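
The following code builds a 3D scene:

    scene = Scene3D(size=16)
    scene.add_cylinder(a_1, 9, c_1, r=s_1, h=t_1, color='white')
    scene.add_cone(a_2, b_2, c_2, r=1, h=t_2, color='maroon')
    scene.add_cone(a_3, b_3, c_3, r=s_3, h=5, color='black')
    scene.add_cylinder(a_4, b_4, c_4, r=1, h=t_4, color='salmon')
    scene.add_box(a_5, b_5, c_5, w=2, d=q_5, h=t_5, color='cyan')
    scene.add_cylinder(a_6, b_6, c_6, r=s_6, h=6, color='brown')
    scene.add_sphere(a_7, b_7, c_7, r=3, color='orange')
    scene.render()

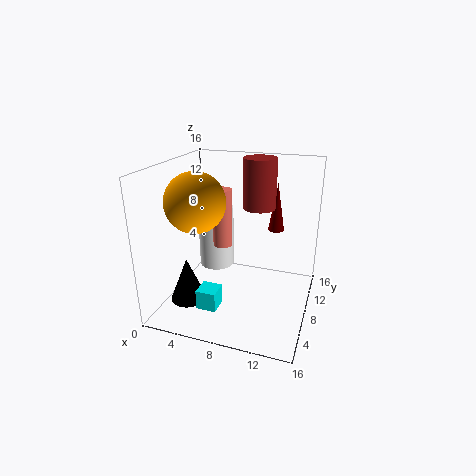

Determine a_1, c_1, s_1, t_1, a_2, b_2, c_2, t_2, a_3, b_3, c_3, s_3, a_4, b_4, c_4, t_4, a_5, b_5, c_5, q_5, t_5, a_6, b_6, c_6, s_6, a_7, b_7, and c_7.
a_1 = 5; c_1 = 4; s_1 = 2; t_1 = 7; a_2 = 11; b_2 = 14; c_2 = 7; t_2 = 6; a_3 = 3; b_3 = 5; c_3 = 1; s_3 = 2; a_4 = 7; b_4 = 6; c_4 = 8; t_4 = 6; a_5 = 6; b_5 = 1; c_5 = 3; q_5 = 2; t_5 = 2; a_6 = 9; b_6 = 13; c_6 = 10; s_6 = 2; a_7 = 5; b_7 = 4; c_7 = 13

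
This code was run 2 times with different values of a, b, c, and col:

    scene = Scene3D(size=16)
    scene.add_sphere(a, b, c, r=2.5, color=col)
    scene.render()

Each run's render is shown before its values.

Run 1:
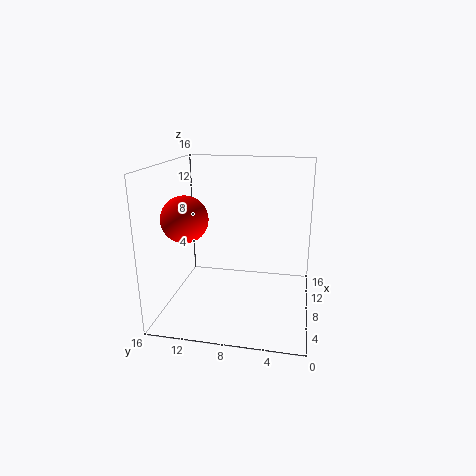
a = 5.75
b = 13.25
c = 10.5
col = 'red'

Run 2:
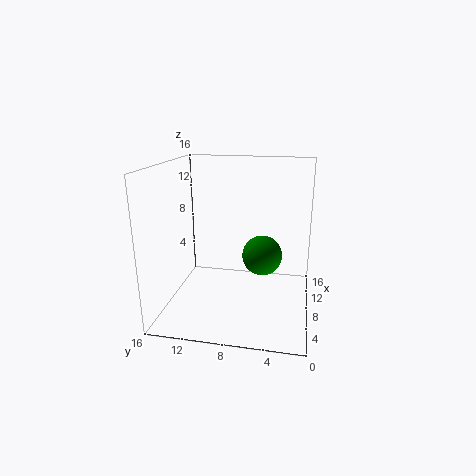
a = 12.25
b = 5.75
c = 4.25
col = 'green'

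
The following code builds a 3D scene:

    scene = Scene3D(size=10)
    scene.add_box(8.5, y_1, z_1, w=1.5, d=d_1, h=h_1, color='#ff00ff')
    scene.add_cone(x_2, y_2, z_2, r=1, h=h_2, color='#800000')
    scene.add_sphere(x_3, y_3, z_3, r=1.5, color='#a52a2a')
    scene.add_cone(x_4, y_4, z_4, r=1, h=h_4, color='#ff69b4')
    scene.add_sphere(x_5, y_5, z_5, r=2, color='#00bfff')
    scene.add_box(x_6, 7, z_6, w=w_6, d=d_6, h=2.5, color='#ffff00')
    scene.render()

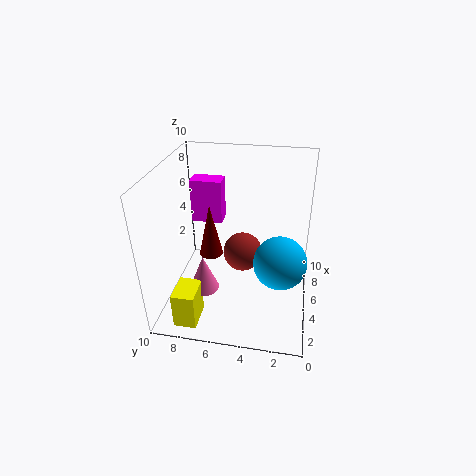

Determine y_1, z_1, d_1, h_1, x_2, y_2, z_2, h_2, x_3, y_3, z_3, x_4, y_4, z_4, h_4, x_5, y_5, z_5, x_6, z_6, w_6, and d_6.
y_1 = 7; z_1 = 4; d_1 = 2.5; h_1 = 3.5; x_2 = 8.5; y_2 = 8; z_2 = 1; h_2 = 4.5; x_3 = 7; y_3 = 5; z_3 = 2.5; x_4 = 3; y_4 = 7; z_4 = 2; h_4 = 2.5; x_5 = 6; y_5 = 2; z_5 = 2.5; x_6 = 0.5; z_6 = 0.5; w_6 = 2; d_6 = 1.5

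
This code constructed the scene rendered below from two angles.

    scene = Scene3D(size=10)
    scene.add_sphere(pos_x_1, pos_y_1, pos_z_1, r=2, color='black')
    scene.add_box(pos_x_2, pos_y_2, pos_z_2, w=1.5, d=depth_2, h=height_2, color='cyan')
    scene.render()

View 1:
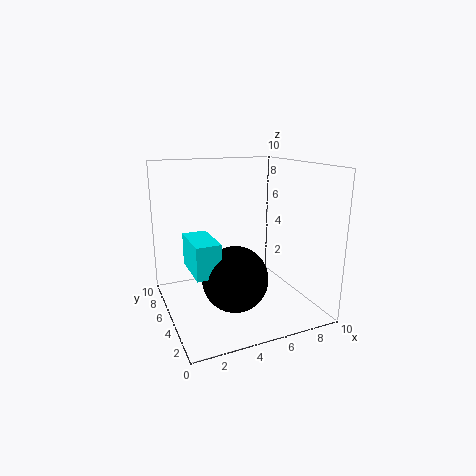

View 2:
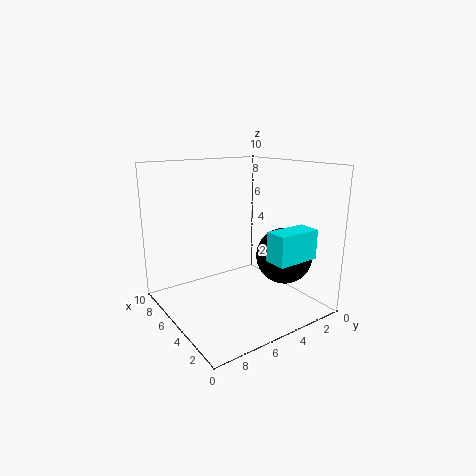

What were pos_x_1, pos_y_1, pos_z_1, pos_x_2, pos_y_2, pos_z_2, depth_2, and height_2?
pos_x_1 = 3.5
pos_y_1 = 2
pos_z_1 = 3.5
pos_x_2 = 1
pos_y_2 = 1.5
pos_z_2 = 4
depth_2 = 3
height_2 = 2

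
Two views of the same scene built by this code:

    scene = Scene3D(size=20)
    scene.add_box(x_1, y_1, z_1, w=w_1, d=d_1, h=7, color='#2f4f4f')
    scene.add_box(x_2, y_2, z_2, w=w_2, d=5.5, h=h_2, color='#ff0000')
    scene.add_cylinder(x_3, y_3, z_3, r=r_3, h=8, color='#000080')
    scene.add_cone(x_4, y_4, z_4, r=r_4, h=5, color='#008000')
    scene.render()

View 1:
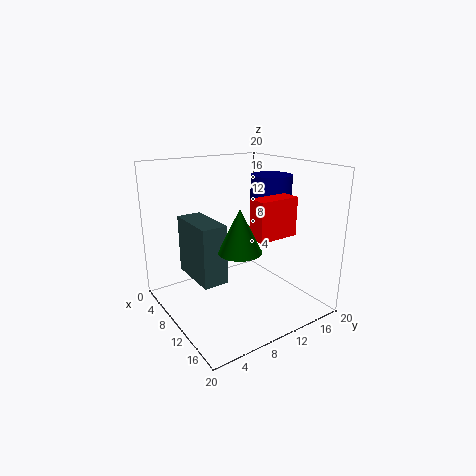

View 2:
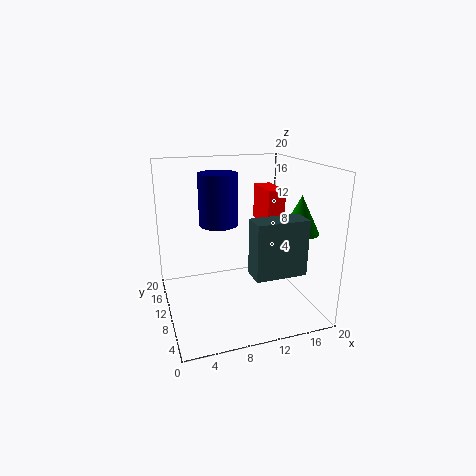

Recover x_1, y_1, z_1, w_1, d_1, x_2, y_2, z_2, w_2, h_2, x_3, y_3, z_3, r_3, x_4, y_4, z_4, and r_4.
x_1 = 9.5; y_1 = 1.5; z_1 = 7.5; w_1 = 6.5; d_1 = 3; x_2 = 14; y_2 = 9; z_2 = 11.5; w_2 = 2.5; h_2 = 5; x_3 = 9; y_3 = 16.5; z_3 = 10; r_3 = 3; x_4 = 17; y_4 = 5.5; z_4 = 11.5; r_4 = 2.5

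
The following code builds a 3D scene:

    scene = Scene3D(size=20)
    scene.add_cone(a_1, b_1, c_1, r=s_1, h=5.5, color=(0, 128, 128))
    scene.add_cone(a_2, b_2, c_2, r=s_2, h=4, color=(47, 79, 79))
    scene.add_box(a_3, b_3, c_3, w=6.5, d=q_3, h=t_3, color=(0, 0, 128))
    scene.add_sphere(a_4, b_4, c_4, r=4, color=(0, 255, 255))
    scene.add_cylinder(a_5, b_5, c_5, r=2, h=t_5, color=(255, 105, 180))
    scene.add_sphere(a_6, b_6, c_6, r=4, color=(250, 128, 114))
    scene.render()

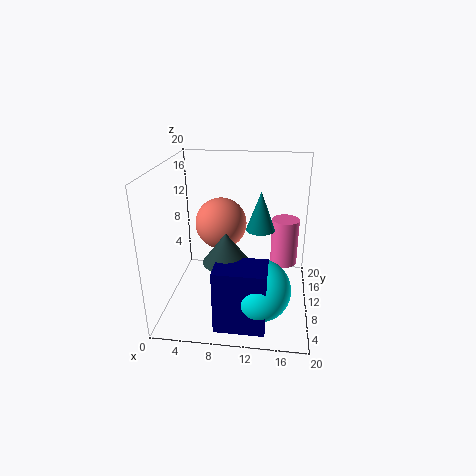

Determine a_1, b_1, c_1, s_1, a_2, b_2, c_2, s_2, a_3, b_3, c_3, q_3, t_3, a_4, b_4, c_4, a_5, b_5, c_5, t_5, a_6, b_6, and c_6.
a_1 = 13; b_1 = 11; c_1 = 11; s_1 = 2; a_2 = 9; b_2 = 6; c_2 = 8.5; s_2 = 3; a_3 = 8; b_3 = 1; c_3 = 1; q_3 = 4.5; t_3 = 8.5; a_4 = 13.5; b_4 = 4.5; c_4 = 5.5; a_5 = 16.5; b_5 = 14; c_5 = 4.5; t_5 = 7; a_6 = 6.5; b_6 = 16; c_6 = 9.5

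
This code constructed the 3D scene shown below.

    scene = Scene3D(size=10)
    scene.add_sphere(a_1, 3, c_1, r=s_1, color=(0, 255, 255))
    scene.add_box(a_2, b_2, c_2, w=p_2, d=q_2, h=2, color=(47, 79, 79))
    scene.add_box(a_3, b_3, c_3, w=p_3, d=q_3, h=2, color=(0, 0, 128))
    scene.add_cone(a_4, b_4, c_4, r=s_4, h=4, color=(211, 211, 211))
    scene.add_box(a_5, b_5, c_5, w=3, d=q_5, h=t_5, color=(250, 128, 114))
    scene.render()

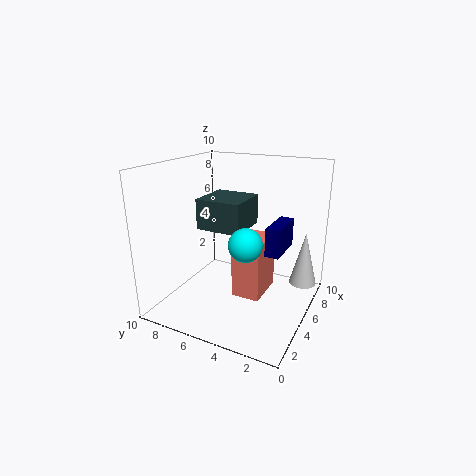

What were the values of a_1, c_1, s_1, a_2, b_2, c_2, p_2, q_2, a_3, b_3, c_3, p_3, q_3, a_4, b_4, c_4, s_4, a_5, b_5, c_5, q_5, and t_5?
a_1 = 2; c_1 = 6; s_1 = 1; a_2 = 3; b_2 = 4; c_2 = 6; p_2 = 3; q_2 = 3; a_3 = 5; b_3 = 2; c_3 = 4; p_3 = 3; q_3 = 1; a_4 = 8; b_4 = 1; c_4 = 1; s_4 = 1; a_5 = 4; b_5 = 3; c_5 = 1; q_5 = 2; t_5 = 4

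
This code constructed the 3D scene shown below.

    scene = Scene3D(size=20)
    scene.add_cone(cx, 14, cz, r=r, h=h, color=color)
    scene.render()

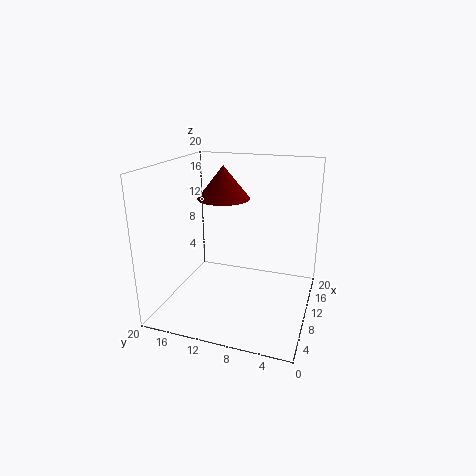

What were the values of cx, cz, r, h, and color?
cx = 15; cz = 14; r = 4; h = 5; color = 'maroon'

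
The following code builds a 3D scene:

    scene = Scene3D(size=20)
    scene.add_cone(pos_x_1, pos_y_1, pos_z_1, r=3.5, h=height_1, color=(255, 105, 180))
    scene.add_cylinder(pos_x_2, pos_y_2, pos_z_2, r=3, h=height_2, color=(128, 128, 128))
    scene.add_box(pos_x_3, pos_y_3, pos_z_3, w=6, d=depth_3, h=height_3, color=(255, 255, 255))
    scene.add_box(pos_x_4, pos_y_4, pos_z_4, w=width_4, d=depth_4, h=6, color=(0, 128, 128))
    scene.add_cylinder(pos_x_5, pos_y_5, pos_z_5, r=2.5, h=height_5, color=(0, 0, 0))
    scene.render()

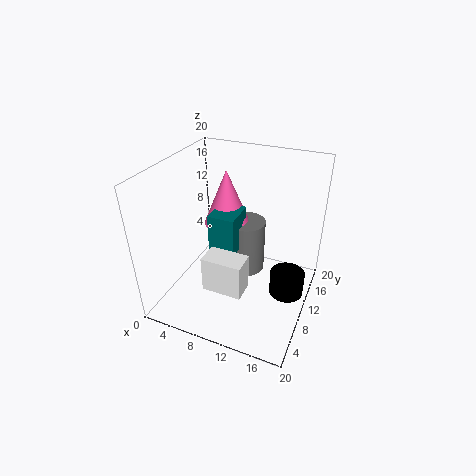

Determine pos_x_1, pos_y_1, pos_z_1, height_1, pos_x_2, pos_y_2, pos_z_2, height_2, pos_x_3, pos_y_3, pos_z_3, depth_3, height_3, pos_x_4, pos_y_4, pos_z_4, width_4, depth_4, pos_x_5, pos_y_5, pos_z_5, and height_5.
pos_x_1 = 6; pos_y_1 = 15; pos_z_1 = 9; height_1 = 8.5; pos_x_2 = 9; pos_y_2 = 15.5; pos_z_2 = 1; height_2 = 8.5; pos_x_3 = 5.5; pos_y_3 = 7; pos_z_3 = 1.5; depth_3 = 3.5; height_3 = 5.5; pos_x_4 = 5; pos_y_4 = 10.5; pos_z_4 = 6; width_4 = 4; depth_4 = 5; pos_x_5 = 17; pos_y_5 = 12; pos_z_5 = 1; height_5 = 3.5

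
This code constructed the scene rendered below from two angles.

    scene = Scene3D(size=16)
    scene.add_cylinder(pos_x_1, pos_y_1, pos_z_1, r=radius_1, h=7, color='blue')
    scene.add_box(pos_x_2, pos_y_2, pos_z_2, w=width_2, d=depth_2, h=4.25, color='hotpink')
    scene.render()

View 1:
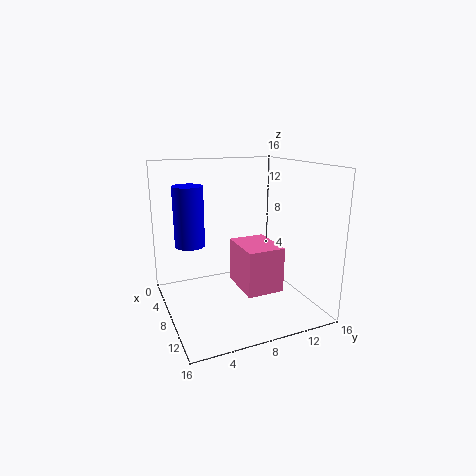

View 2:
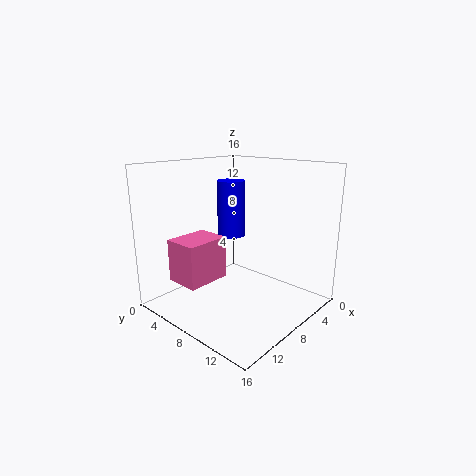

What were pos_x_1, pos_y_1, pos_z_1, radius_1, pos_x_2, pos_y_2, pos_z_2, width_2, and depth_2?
pos_x_1 = 4.25, pos_y_1 = 3.5, pos_z_1 = 6.5, radius_1 = 1.75, pos_x_2 = 11.25, pos_y_2 = 5.75, pos_z_2 = 5, width_2 = 4.5, depth_2 = 3.5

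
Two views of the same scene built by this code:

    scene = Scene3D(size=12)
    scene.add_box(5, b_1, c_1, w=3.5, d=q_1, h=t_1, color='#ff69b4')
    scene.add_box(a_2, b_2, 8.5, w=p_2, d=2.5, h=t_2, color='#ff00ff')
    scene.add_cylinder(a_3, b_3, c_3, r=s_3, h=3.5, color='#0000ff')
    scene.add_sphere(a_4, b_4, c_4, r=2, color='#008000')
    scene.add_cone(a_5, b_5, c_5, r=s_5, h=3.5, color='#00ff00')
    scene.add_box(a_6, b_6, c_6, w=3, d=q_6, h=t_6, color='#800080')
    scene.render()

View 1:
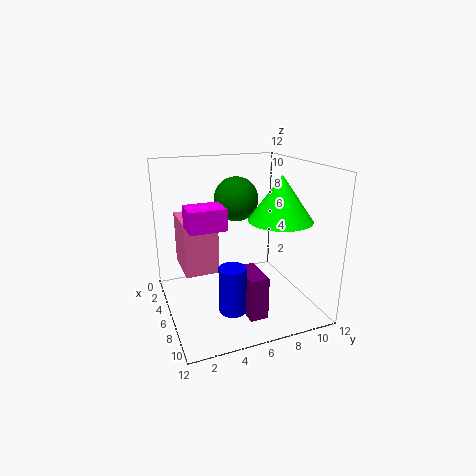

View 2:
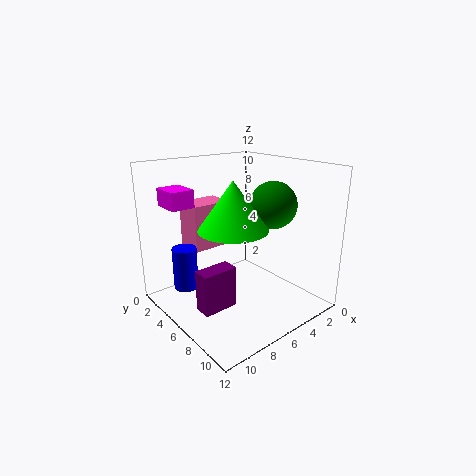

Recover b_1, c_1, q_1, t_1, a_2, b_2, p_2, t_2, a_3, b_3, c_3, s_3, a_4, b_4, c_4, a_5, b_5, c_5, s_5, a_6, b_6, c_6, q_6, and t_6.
b_1 = 1, c_1 = 4.5, q_1 = 2.5, t_1 = 4, a_2 = 8.5, b_2 = 1, p_2 = 2, t_2 = 1.5, a_3 = 10, b_3 = 4, c_3 = 2, s_3 = 1, a_4 = 3, b_4 = 7, c_4 = 8.5, a_5 = 8.5, b_5 = 8.5, c_5 = 8, s_5 = 2.5, a_6 = 7, b_6 = 5.5, c_6 = 0.5, q_6 = 1.5, t_6 = 3.5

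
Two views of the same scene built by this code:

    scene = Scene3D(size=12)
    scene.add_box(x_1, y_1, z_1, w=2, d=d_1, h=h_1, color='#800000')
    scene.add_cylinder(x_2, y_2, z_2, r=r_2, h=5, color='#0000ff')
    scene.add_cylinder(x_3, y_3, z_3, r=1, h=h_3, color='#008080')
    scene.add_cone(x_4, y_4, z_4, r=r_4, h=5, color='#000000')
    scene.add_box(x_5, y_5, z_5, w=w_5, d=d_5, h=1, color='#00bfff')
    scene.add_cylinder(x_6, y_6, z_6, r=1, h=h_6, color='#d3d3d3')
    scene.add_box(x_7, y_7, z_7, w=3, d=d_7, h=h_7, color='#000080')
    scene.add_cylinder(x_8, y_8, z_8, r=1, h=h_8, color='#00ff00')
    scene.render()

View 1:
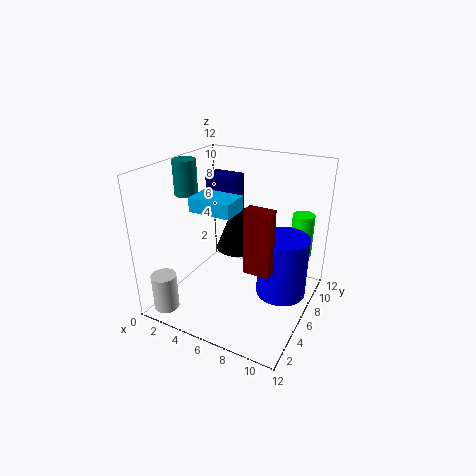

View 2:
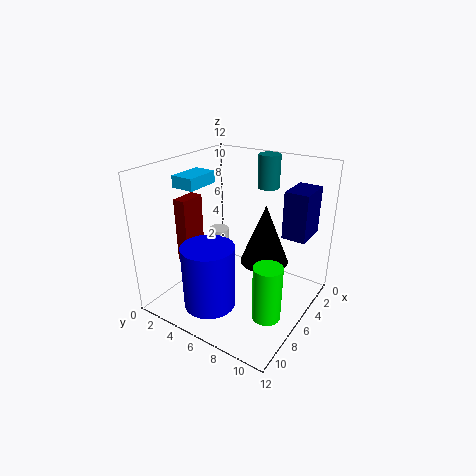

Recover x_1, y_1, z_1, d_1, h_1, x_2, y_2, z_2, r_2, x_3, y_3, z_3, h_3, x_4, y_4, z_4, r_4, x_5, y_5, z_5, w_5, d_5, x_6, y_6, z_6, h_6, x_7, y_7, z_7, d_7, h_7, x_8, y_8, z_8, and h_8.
x_1 = 8; y_1 = 3; z_1 = 5; d_1 = 1; h_1 = 5; x_2 = 10; y_2 = 6; z_2 = 2; r_2 = 2; x_3 = 1; y_3 = 6; z_3 = 9; h_3 = 3; x_4 = 5; y_4 = 8; z_4 = 4; r_4 = 2; x_5 = 5; y_5 = 1; z_5 = 10; w_5 = 3; d_5 = 2; x_6 = 2; y_6 = 1; z_6 = 1; h_6 = 3; x_7 = 1; y_7 = 9; z_7 = 6; d_7 = 2; h_7 = 4; x_8 = 10; y_8 = 11; z_8 = 3; h_8 = 4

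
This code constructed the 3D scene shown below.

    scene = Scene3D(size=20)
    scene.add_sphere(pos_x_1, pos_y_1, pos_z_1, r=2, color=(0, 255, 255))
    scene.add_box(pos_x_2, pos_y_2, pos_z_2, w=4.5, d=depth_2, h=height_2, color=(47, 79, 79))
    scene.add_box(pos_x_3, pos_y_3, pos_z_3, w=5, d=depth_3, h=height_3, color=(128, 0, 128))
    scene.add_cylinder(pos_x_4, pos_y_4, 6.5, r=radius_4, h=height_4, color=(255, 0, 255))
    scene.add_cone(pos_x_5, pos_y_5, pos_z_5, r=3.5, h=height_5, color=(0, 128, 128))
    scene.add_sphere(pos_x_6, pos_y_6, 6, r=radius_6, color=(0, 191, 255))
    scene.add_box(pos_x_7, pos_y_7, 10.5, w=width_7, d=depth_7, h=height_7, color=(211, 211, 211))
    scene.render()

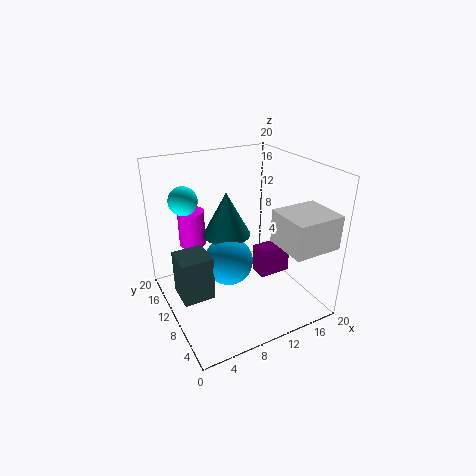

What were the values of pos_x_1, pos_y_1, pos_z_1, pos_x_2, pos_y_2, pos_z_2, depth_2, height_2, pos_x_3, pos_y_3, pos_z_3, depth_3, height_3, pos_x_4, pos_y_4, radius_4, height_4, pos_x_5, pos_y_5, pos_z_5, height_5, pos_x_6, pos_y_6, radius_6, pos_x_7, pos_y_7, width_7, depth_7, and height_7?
pos_x_1 = 4; pos_y_1 = 14.5; pos_z_1 = 15; pos_x_2 = 1.5; pos_y_2 = 9.5; pos_z_2 = 1.5; depth_2 = 4.5; height_2 = 6.5; pos_x_3 = 15; pos_y_3 = 11; pos_z_3 = 1; depth_3 = 3; height_3 = 4.5; pos_x_4 = 6; pos_y_4 = 17.5; radius_4 = 2; height_4 = 5.5; pos_x_5 = 10; pos_y_5 = 13.5; pos_z_5 = 9; height_5 = 6.5; pos_x_6 = 9; pos_y_6 = 11; radius_6 = 3.5; pos_x_7 = 13; pos_y_7 = 0.5; width_7 = 6.5; depth_7 = 6; height_7 = 4.5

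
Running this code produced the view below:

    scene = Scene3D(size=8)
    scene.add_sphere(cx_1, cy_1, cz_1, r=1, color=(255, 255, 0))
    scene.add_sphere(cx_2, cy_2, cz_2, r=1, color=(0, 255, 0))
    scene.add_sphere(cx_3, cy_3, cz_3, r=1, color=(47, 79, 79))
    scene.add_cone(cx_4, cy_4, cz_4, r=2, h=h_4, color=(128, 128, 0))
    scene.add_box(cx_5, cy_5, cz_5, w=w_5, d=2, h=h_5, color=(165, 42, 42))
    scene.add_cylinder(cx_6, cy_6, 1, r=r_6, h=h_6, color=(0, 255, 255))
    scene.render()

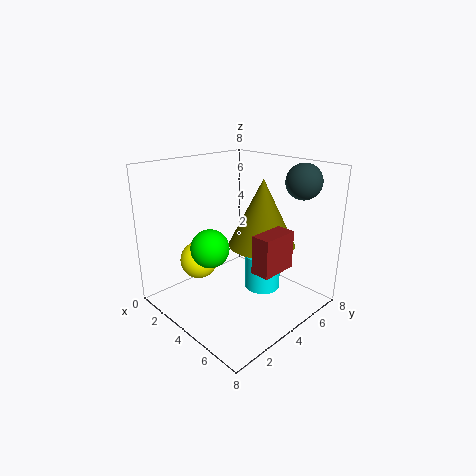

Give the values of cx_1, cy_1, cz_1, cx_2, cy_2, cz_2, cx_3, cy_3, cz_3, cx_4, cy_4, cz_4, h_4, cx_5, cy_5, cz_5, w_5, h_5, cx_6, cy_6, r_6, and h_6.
cx_1 = 3; cy_1 = 2; cz_1 = 3; cx_2 = 4; cy_2 = 2; cz_2 = 4; cx_3 = 6; cy_3 = 7; cz_3 = 7; cx_4 = 4; cy_4 = 6; cz_4 = 3; h_4 = 4; cx_5 = 6; cy_5 = 3; cz_5 = 3; w_5 = 1; h_5 = 2; cx_6 = 5; cy_6 = 5; r_6 = 1; h_6 = 2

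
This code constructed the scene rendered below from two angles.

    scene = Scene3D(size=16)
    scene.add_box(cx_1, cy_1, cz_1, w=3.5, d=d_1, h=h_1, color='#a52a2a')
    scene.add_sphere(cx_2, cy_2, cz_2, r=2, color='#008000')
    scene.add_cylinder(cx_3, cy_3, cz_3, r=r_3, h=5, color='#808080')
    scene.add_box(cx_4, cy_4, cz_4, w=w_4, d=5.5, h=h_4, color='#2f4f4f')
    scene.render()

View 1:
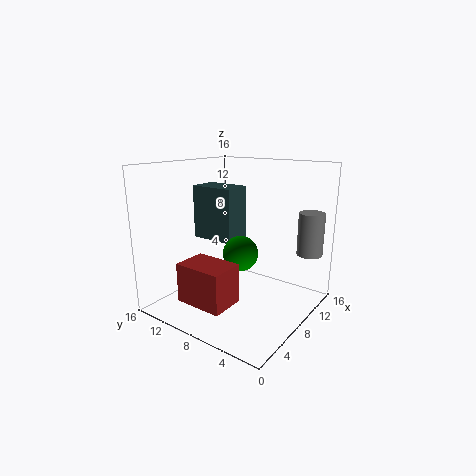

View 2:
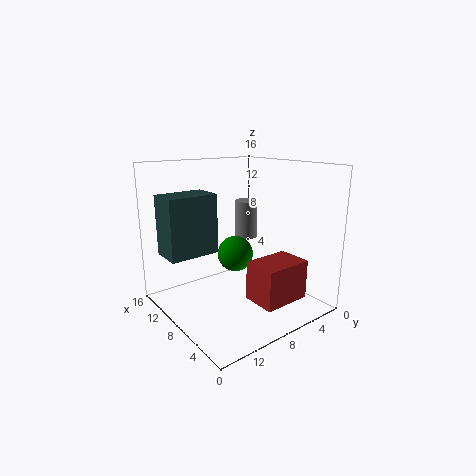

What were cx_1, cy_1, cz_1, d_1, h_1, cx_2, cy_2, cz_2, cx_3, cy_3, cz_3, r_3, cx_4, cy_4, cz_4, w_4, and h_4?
cx_1 = 0.5, cy_1 = 5, cz_1 = 3, d_1 = 5, h_1 = 4, cx_2 = 8.5, cy_2 = 8, cz_2 = 6, cx_3 = 14, cy_3 = 2, cz_3 = 5.5, r_3 = 1.5, cx_4 = 9, cy_4 = 10, cz_4 = 6.5, w_4 = 3.5, h_4 = 6.5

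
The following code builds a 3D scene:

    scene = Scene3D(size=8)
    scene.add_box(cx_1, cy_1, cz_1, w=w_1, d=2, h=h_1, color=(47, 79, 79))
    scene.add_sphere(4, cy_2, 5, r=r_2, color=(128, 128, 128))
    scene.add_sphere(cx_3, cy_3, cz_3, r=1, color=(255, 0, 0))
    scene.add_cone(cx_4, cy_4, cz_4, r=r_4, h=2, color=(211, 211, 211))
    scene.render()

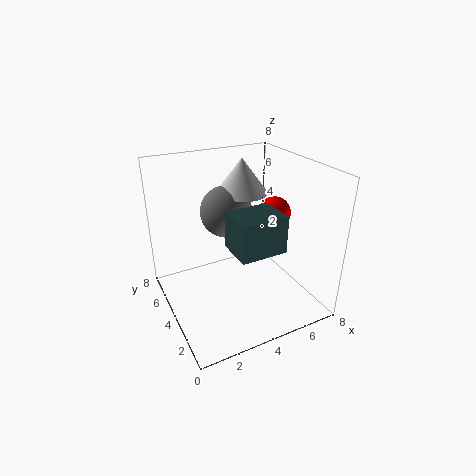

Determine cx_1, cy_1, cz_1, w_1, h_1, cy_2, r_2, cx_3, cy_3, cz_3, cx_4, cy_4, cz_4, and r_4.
cx_1 = 3, cy_1 = 1.5, cz_1 = 4, w_1 = 2.5, h_1 = 2, cy_2 = 5.5, r_2 = 1.5, cx_3 = 7, cy_3 = 5, cz_3 = 4.5, cx_4 = 5, cy_4 = 5.5, cz_4 = 6, r_4 = 1.5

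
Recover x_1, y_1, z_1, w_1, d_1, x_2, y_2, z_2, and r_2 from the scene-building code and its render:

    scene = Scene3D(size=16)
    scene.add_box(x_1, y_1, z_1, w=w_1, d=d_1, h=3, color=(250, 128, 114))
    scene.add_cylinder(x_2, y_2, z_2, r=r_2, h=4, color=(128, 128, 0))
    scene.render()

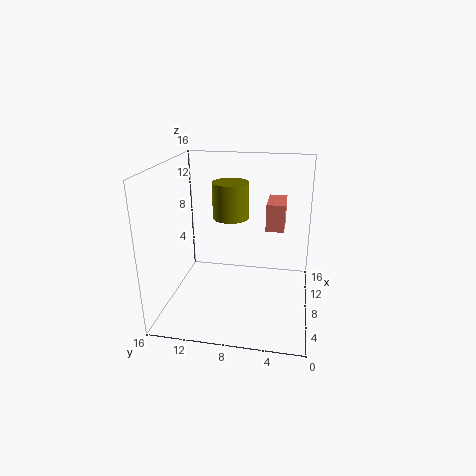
x_1 = 8
y_1 = 3
z_1 = 9
w_1 = 4
d_1 = 2
x_2 = 9
y_2 = 9
z_2 = 10
r_2 = 2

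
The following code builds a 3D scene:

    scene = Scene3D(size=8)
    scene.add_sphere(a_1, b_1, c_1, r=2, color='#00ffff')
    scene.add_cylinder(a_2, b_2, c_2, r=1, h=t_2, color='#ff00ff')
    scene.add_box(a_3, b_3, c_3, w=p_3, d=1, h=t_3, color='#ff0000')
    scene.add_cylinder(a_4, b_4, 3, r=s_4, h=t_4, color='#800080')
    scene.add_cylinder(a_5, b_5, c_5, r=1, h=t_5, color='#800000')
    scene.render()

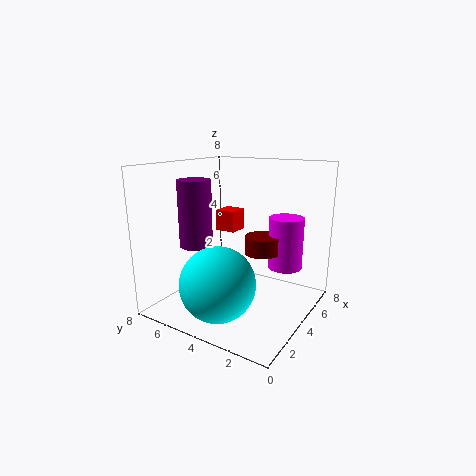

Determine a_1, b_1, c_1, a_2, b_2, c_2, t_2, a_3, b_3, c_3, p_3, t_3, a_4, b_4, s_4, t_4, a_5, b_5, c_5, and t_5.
a_1 = 2, b_1 = 4, c_1 = 2, a_2 = 6, b_2 = 2, c_2 = 2, t_2 = 3, a_3 = 2, b_3 = 3, c_3 = 5, p_3 = 1, t_3 = 1, a_4 = 4, b_4 = 7, s_4 = 1, t_4 = 4, a_5 = 5, b_5 = 3, c_5 = 3, t_5 = 1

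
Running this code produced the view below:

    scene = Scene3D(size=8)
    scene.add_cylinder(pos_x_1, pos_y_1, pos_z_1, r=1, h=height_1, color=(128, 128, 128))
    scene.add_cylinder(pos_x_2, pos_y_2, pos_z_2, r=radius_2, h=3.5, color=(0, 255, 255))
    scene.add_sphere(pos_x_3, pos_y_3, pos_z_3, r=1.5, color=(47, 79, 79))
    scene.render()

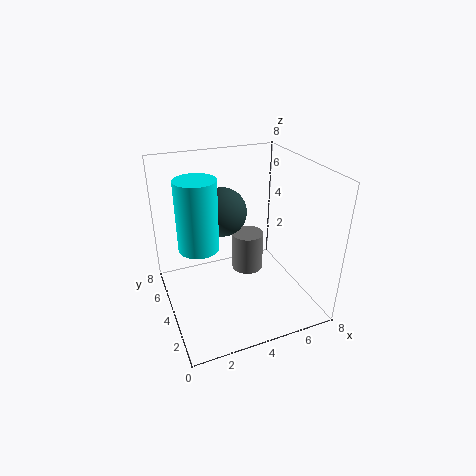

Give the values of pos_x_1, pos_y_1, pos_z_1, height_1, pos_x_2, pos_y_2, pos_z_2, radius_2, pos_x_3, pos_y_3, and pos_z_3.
pos_x_1 = 5.5, pos_y_1 = 6, pos_z_1 = 0.5, height_1 = 2.5, pos_x_2 = 1.5, pos_y_2 = 3, pos_z_2 = 4.5, radius_2 = 1, pos_x_3 = 4, pos_y_3 = 6.5, pos_z_3 = 4.5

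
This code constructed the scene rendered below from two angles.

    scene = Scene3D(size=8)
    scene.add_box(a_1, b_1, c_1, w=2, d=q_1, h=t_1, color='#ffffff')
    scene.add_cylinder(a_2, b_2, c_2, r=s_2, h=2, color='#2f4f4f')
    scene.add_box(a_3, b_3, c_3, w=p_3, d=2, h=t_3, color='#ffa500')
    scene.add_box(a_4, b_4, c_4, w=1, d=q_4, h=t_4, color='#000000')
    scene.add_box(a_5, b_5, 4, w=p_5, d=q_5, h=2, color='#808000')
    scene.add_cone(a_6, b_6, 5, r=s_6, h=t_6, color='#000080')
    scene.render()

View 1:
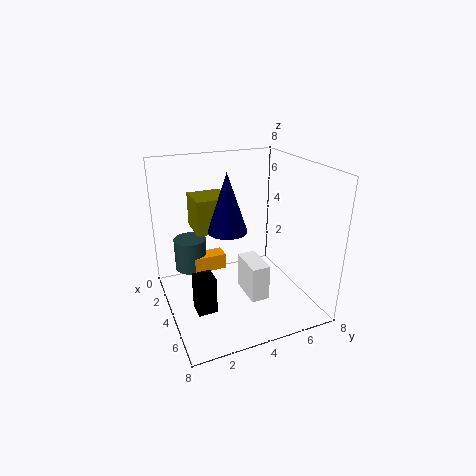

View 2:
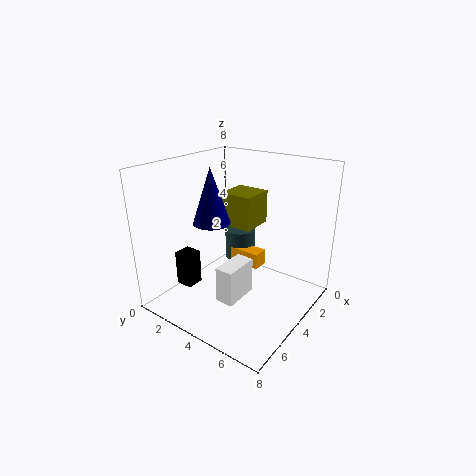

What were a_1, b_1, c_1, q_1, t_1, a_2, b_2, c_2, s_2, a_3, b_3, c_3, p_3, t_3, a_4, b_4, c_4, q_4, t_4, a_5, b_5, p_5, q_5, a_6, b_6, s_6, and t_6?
a_1 = 4; b_1 = 4; c_1 = 1; q_1 = 1; t_1 = 2; a_2 = 1; b_2 = 2; c_2 = 1; s_2 = 1; a_3 = 1; b_3 = 2; c_3 = 1; p_3 = 1; t_3 = 1; a_4 = 5; b_4 = 1; c_4 = 1; q_4 = 1; t_4 = 2; a_5 = 1; b_5 = 2; p_5 = 2; q_5 = 2; a_6 = 5; b_6 = 3; s_6 = 1; t_6 = 3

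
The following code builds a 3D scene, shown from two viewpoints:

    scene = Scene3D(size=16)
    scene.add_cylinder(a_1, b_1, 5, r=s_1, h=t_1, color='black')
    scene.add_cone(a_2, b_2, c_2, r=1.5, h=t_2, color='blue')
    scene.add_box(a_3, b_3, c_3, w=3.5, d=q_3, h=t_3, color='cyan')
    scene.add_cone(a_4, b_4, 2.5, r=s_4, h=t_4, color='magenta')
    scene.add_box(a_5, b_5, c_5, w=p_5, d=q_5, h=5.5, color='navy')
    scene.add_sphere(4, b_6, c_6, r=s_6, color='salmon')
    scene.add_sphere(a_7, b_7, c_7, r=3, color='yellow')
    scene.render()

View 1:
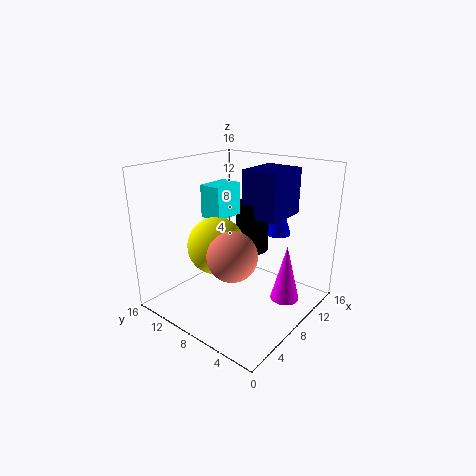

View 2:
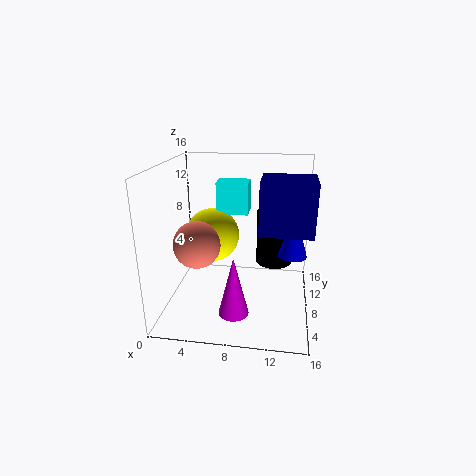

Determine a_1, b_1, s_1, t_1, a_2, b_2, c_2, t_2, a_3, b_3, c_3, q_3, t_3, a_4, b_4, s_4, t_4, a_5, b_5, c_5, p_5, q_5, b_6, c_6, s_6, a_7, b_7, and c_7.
a_1 = 12
b_1 = 9
s_1 = 2
t_1 = 6
a_2 = 14
b_2 = 6.5
c_2 = 7
t_2 = 5
a_3 = 5.5
b_3 = 8.5
c_3 = 10.5
q_3 = 2.5
t_3 = 3.5
a_4 = 8.5
b_4 = 2
s_4 = 1.5
t_4 = 6
a_5 = 10.5
b_5 = 5
c_5 = 9.5
p_5 = 5.5
q_5 = 4.5
b_6 = 5.5
c_6 = 8
s_6 = 2.5
a_7 = 5
b_7 = 8.5
c_7 = 8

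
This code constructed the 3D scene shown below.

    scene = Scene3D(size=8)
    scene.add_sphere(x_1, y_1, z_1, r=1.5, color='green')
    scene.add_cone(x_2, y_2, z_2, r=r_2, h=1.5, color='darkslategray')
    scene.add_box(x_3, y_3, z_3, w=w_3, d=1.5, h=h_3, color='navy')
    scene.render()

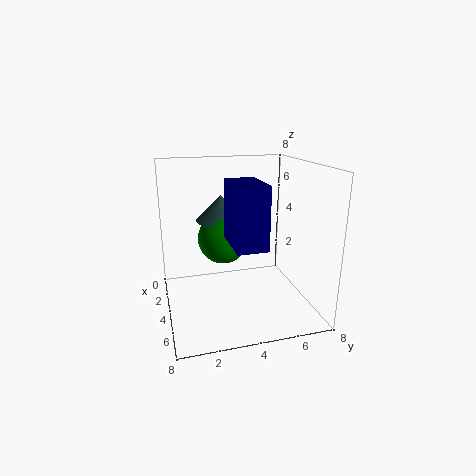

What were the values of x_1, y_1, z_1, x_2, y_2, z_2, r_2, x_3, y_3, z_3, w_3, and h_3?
x_1 = 2.5; y_1 = 3.5; z_1 = 3.5; x_2 = 2; y_2 = 3.5; z_2 = 4.5; r_2 = 1.5; x_3 = 5; y_3 = 3; z_3 = 4.5; w_3 = 2.5; h_3 = 3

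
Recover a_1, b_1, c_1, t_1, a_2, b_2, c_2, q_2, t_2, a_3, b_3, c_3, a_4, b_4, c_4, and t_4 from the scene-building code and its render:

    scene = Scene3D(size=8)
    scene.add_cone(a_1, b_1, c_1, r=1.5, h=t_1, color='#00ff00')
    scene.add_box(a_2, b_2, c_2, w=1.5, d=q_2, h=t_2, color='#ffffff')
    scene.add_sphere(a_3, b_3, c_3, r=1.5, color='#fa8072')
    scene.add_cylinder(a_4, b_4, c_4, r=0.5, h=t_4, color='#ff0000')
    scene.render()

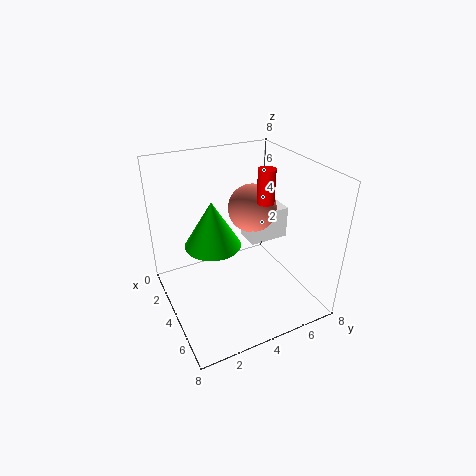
a_1 = 4
b_1 = 2.5
c_1 = 4
t_1 = 2.5
a_2 = 1.5
b_2 = 5.5
c_2 = 2.5
q_2 = 2.5
t_2 = 2
a_3 = 2
b_3 = 6
c_3 = 4.5
a_4 = 3.5
b_4 = 6
c_4 = 5.5
t_4 = 2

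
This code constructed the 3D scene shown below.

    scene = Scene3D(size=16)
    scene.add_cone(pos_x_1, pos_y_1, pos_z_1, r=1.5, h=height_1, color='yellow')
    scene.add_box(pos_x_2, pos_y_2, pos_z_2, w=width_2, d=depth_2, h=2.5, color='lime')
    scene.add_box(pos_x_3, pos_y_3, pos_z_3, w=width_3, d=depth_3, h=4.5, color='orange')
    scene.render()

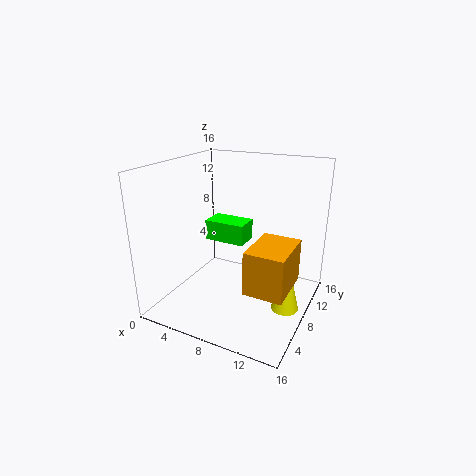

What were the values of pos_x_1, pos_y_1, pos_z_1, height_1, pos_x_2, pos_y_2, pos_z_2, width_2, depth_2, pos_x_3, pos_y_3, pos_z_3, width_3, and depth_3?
pos_x_1 = 14, pos_y_1 = 7.5, pos_z_1 = 1, height_1 = 6, pos_x_2 = 2.5, pos_y_2 = 10, pos_z_2 = 6, width_2 = 5, depth_2 = 3, pos_x_3 = 11, pos_y_3 = 3, pos_z_3 = 4.5, width_3 = 4, depth_3 = 5.5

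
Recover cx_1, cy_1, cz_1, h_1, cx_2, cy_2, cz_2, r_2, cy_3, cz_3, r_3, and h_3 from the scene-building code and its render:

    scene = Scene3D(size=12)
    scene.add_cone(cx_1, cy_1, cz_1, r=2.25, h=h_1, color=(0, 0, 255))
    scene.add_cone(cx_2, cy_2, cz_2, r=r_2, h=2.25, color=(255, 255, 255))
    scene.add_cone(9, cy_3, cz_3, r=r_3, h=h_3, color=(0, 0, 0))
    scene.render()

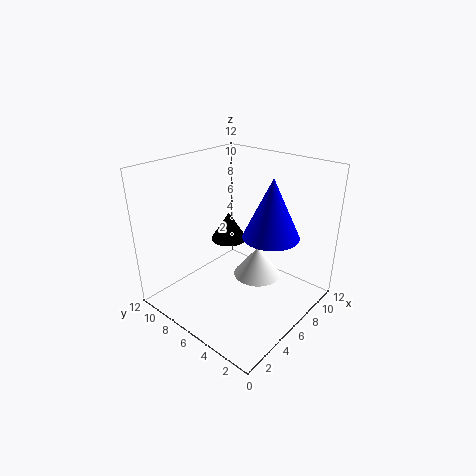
cx_1 = 6.75; cy_1 = 3.25; cz_1 = 6.75; h_1 = 4.75; cx_2 = 4.75; cy_2 = 3; cz_2 = 4.5; r_2 = 1.75; cy_3 = 9.75; cz_3 = 3.5; r_3 = 1.75; h_3 = 2.75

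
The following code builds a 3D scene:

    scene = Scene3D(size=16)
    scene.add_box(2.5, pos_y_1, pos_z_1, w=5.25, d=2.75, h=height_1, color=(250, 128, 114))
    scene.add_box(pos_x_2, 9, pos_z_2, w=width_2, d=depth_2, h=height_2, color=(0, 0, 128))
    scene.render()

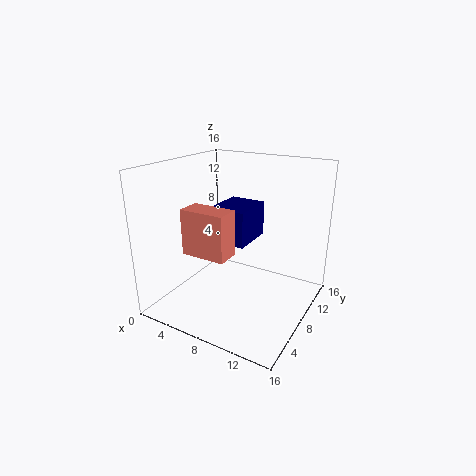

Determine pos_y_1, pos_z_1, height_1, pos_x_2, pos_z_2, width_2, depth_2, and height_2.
pos_y_1 = 5
pos_z_1 = 6
height_1 = 5.25
pos_x_2 = 3.5
pos_z_2 = 6.25
width_2 = 4.5
depth_2 = 5.5
height_2 = 4.25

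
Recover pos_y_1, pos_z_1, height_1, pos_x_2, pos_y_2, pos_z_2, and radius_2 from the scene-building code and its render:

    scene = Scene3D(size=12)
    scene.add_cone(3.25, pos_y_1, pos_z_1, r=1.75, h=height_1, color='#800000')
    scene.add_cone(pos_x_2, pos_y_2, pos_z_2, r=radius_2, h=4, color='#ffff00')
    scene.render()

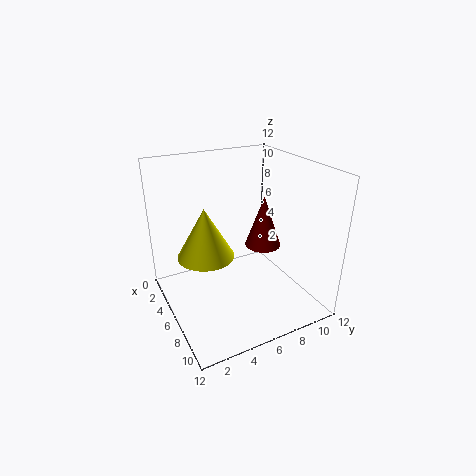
pos_y_1 = 10.25, pos_z_1 = 3, height_1 = 5, pos_x_2 = 6.25, pos_y_2 = 3, pos_z_2 = 5.25, radius_2 = 2.25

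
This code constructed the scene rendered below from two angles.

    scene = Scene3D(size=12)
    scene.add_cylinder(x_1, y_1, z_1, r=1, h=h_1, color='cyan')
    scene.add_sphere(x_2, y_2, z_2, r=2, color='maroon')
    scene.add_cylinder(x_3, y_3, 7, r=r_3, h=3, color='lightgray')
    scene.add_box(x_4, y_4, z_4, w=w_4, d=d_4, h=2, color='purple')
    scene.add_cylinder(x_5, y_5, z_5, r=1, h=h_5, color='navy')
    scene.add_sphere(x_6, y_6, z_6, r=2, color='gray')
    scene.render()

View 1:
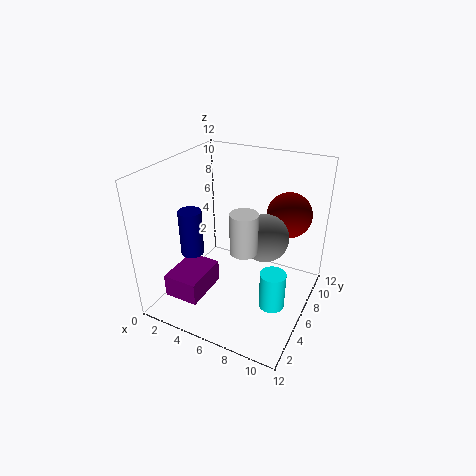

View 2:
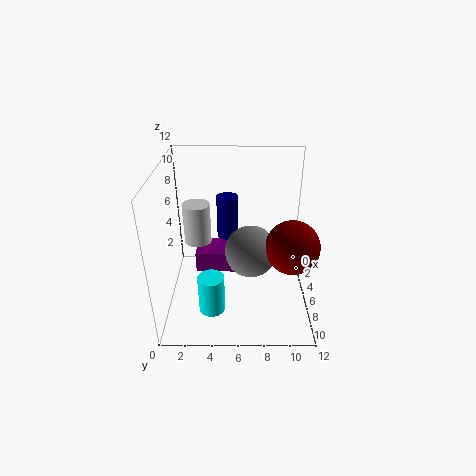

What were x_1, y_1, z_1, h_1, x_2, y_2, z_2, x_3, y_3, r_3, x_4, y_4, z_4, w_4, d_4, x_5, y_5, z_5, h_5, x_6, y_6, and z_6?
x_1 = 10, y_1 = 4, z_1 = 2, h_1 = 3, x_2 = 9, y_2 = 10, z_2 = 7, x_3 = 8, y_3 = 3, r_3 = 1, x_4 = 1, y_4 = 2, z_4 = 1, w_4 = 3, d_4 = 4, x_5 = 2, y_5 = 5, z_5 = 4, h_5 = 4, x_6 = 8, y_6 = 7, z_6 = 6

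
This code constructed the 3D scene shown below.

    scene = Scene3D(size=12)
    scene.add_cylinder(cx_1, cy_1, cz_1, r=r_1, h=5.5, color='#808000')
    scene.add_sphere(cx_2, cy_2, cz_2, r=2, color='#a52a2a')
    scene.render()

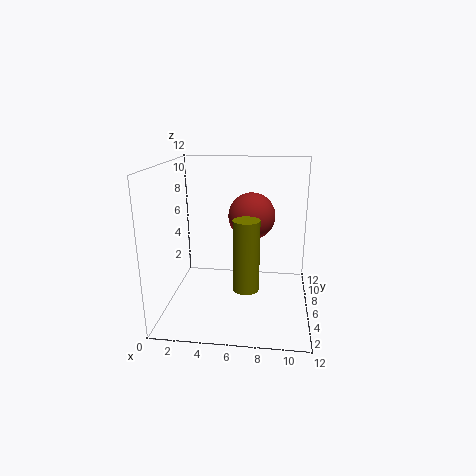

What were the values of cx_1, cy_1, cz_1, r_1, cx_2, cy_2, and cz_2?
cx_1 = 7, cy_1 = 3, cz_1 = 3, r_1 = 1, cx_2 = 7, cy_2 = 7.5, cz_2 = 7.5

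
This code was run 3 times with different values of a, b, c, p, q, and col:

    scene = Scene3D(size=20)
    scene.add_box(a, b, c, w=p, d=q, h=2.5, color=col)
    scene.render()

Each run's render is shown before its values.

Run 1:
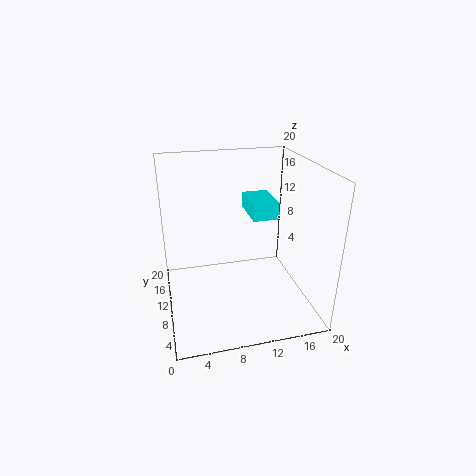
a = 13; b = 12.5; c = 11; p = 4; q = 6.5; col = 'cyan'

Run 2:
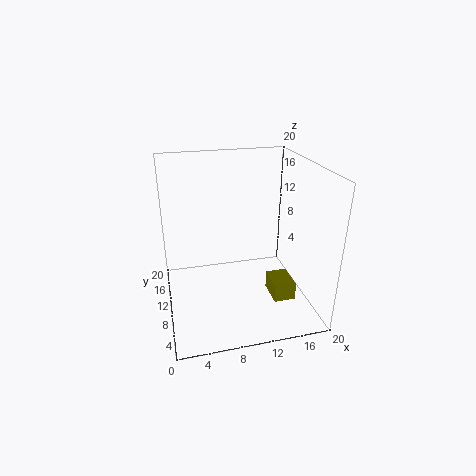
a = 14; b = 5; c = 2; p = 3; q = 4; col = 'olive'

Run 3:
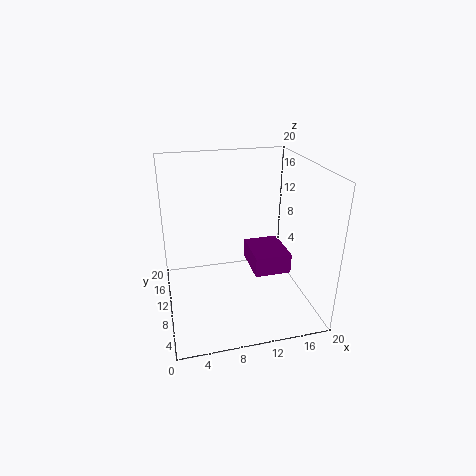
a = 10.5; b = 3; c = 8; p = 4.5; q = 5.5; col = 'purple'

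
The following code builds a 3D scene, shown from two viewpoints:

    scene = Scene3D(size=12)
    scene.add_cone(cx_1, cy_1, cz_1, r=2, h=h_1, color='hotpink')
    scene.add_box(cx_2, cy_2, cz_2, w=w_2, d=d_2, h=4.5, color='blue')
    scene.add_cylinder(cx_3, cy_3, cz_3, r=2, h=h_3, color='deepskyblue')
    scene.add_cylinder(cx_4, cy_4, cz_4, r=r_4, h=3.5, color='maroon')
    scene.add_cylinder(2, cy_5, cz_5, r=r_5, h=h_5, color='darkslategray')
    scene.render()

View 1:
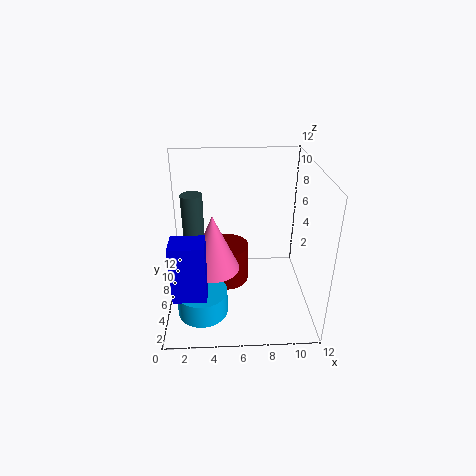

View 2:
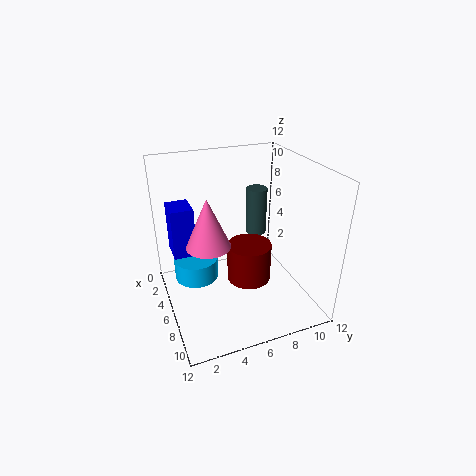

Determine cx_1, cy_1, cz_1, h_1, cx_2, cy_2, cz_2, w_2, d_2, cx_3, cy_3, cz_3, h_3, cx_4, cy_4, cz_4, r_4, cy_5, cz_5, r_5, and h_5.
cx_1 = 4
cy_1 = 4
cz_1 = 4.5
h_1 = 4.5
cx_2 = 1
cy_2 = 1
cz_2 = 3.5
w_2 = 2.5
d_2 = 2
cx_3 = 3
cy_3 = 3
cz_3 = 1
h_3 = 2
cx_4 = 5
cy_4 = 7.5
cz_4 = 1
r_4 = 2
cy_5 = 9.5
cz_5 = 4
r_5 = 1
h_5 = 4.5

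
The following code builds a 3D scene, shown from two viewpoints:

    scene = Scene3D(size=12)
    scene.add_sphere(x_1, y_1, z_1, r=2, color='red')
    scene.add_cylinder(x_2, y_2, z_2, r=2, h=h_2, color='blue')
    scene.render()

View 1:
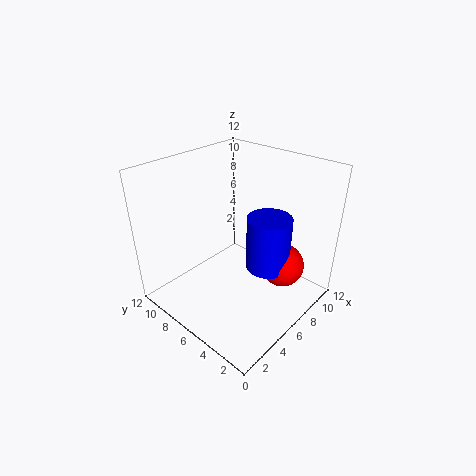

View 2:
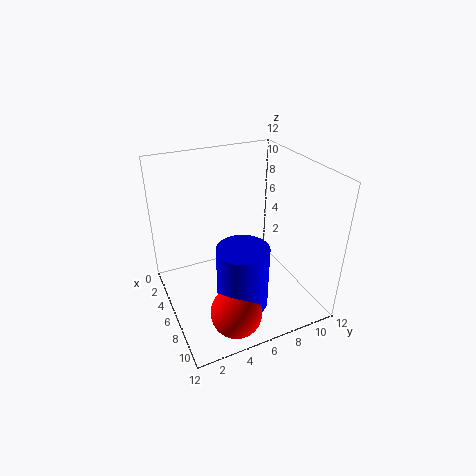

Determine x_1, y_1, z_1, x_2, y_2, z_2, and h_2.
x_1 = 10; y_1 = 4; z_1 = 2; x_2 = 9; y_2 = 5; z_2 = 2; h_2 = 5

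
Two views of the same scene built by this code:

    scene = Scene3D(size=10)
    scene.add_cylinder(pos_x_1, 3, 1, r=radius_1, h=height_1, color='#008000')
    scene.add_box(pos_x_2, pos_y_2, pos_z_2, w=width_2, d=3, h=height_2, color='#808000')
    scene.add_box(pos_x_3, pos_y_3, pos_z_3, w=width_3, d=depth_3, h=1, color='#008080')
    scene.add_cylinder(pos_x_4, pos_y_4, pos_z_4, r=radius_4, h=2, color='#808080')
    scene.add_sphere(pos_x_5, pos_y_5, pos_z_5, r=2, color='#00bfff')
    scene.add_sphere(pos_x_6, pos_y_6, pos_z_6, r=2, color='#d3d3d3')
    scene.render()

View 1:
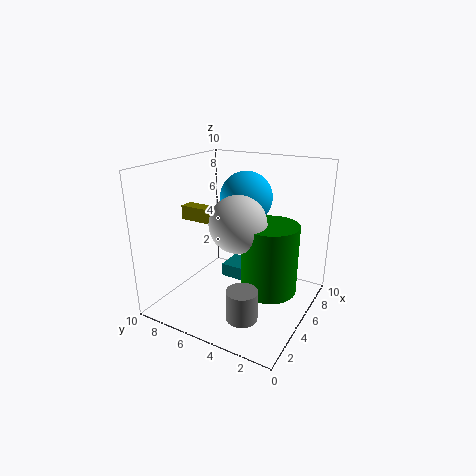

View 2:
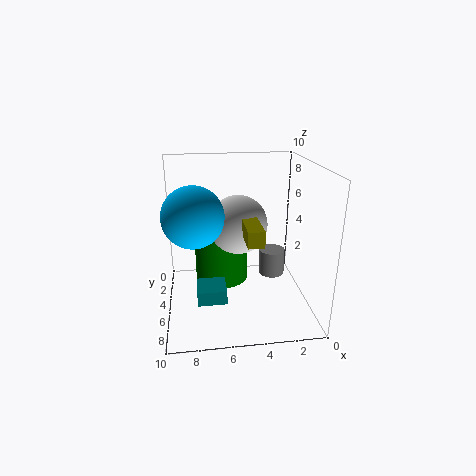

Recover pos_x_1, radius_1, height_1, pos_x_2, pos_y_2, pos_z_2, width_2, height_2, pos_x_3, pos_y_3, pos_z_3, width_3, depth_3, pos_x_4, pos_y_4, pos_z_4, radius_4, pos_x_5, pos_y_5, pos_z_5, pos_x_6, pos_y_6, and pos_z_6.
pos_x_1 = 6, radius_1 = 2, height_1 = 5, pos_x_2 = 4, pos_y_2 = 6, pos_z_2 = 6, width_2 = 1, height_2 = 1, pos_x_3 = 6, pos_y_3 = 5, pos_z_3 = 1, width_3 = 2, depth_3 = 2, pos_x_4 = 2, pos_y_4 = 3, pos_z_4 = 1, radius_4 = 1, pos_x_5 = 8, pos_y_5 = 6, pos_z_5 = 7, pos_x_6 = 5, pos_y_6 = 5, pos_z_6 = 6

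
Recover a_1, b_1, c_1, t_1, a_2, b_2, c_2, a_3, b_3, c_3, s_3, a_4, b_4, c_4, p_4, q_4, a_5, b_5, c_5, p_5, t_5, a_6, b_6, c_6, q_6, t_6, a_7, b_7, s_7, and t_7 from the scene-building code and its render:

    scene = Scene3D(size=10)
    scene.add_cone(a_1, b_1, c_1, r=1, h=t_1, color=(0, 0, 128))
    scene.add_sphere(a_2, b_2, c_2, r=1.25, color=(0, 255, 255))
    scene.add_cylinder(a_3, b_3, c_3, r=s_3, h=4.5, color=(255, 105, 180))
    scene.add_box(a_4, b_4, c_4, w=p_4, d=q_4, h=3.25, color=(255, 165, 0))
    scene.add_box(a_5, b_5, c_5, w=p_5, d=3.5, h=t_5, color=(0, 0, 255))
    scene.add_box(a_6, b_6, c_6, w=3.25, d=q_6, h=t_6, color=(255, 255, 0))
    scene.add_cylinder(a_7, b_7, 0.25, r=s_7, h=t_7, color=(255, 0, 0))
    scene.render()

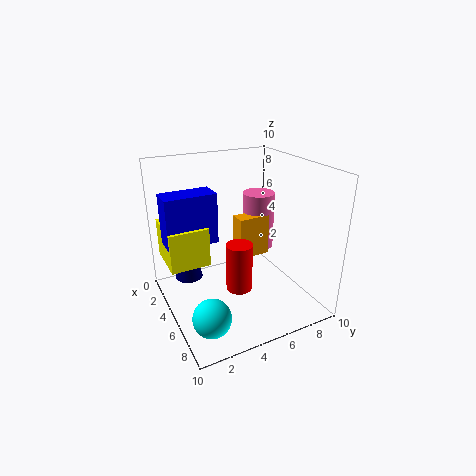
a_1 = 2.75, b_1 = 2, c_1 = 1.5, t_1 = 4, a_2 = 7.75, b_2 = 1.75, c_2 = 1.25, a_3 = 2.25, b_3 = 8.25, c_3 = 2.5, s_3 = 1.25, a_4 = 2.25, b_4 = 6, c_4 = 2.25, p_4 = 1.25, q_4 = 2.5, a_5 = 2.75, b_5 = 0.25, c_5 = 4.75, p_5 = 1.75, t_5 = 3.5, a_6 = 1.5, b_6 = 0.25, c_6 = 3.25, q_6 = 2.75, t_6 = 2.75, a_7 = 4.25, b_7 = 5.5, s_7 = 1, t_7 = 3.75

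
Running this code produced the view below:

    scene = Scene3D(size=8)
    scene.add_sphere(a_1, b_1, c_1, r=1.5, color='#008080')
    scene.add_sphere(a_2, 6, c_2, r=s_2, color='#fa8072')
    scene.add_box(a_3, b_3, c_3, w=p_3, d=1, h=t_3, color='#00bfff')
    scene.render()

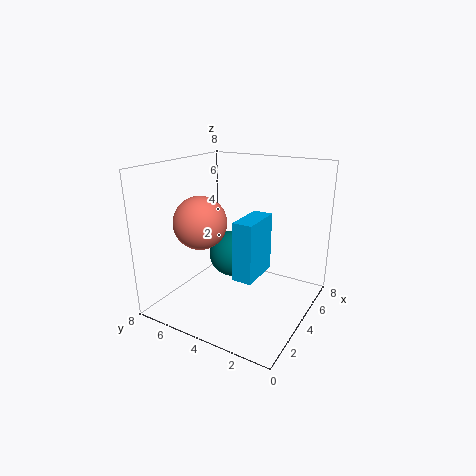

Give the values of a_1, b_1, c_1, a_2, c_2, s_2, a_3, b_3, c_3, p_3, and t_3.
a_1 = 6.25
b_1 = 5.75
c_1 = 1.75
a_2 = 3.25
c_2 = 4.75
s_2 = 1.5
a_3 = 1.75
b_3 = 2
c_3 = 2.75
p_3 = 2.25
t_3 = 3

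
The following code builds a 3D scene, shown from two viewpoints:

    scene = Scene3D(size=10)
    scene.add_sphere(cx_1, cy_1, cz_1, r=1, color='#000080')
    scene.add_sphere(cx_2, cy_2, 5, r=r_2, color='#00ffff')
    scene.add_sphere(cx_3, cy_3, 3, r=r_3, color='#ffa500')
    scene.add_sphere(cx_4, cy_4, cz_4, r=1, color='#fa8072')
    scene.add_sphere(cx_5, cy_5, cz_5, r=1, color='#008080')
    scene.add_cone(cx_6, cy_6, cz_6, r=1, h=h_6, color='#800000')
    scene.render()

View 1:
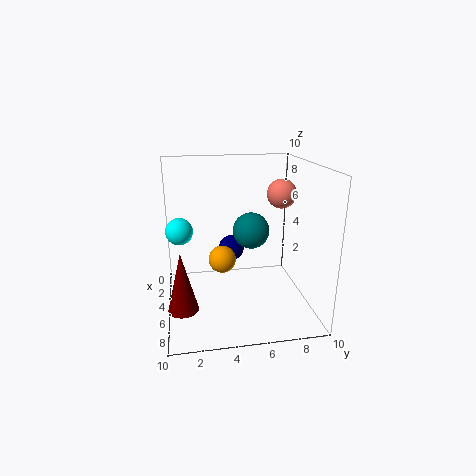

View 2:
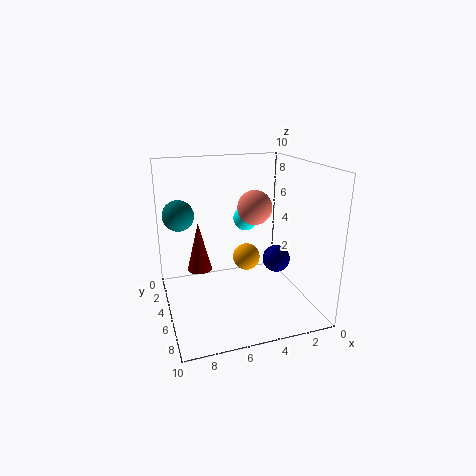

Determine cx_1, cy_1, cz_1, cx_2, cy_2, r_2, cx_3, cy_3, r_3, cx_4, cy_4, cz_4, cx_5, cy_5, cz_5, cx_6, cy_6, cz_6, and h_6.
cx_1 = 2
cy_1 = 5
cz_1 = 3
cx_2 = 3
cy_2 = 1
r_2 = 1
cx_3 = 4
cy_3 = 4
r_3 = 1
cx_4 = 5
cy_4 = 8
cz_4 = 8
cx_5 = 9
cy_5 = 5
cz_5 = 7
cx_6 = 7
cy_6 = 1
cz_6 = 1
h_6 = 4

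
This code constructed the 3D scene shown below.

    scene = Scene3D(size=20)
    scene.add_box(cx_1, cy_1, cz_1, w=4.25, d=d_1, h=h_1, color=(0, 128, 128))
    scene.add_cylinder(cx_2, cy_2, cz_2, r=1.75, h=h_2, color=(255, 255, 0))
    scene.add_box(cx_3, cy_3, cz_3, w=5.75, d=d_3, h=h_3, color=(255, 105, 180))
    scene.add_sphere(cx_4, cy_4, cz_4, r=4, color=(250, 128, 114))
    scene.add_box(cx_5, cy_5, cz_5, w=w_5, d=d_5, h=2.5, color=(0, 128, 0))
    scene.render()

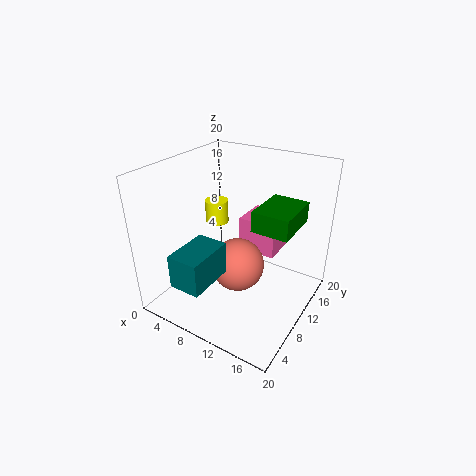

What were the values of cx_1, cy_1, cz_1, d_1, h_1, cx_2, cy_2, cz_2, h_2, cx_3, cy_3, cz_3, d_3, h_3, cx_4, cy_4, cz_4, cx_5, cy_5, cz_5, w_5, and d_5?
cx_1 = 5.75
cy_1 = 0.5
cz_1 = 6.25
d_1 = 6.5
h_1 = 4.5
cx_2 = 4
cy_2 = 13.5
cz_2 = 9.5
h_2 = 3.5
cx_3 = 7.75
cy_3 = 14
cz_3 = 5.5
d_3 = 5.5
h_3 = 5.25
cx_4 = 9
cy_4 = 11.5
cz_4 = 4.25
cx_5 = 14.5
cy_5 = 5.5
cz_5 = 14.5
w_5 = 4.5
d_5 = 6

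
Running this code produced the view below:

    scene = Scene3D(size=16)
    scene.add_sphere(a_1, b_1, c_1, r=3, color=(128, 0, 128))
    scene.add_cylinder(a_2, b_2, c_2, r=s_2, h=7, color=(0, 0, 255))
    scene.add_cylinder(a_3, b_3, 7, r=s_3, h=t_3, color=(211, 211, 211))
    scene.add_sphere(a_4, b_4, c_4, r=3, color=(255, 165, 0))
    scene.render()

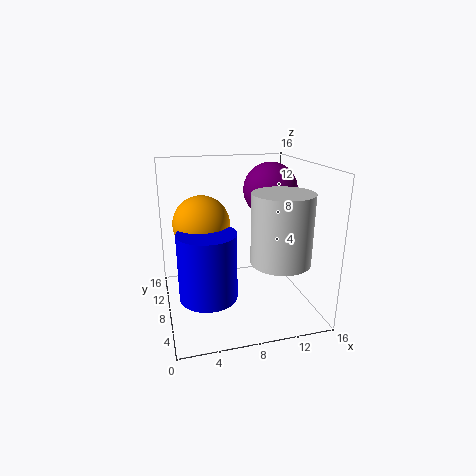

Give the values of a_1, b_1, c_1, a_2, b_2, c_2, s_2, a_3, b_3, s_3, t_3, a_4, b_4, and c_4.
a_1 = 12; b_1 = 9; c_1 = 13; a_2 = 4; b_2 = 5; c_2 = 3; s_2 = 3; a_3 = 11; b_3 = 3; s_3 = 3; t_3 = 7; a_4 = 4; b_4 = 8; c_4 = 10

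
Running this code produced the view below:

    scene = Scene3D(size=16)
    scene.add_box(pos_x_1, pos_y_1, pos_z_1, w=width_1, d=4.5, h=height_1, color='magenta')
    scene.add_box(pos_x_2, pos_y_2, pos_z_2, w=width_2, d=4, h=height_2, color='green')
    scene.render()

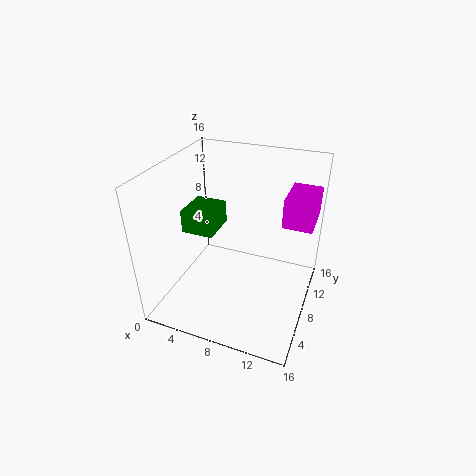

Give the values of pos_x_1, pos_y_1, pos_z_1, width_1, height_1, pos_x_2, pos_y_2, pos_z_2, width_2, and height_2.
pos_x_1 = 13
pos_y_1 = 7
pos_z_1 = 11
width_1 = 3
height_1 = 3
pos_x_2 = 2.5
pos_y_2 = 5.5
pos_z_2 = 9
width_2 = 3.5
height_2 = 2.5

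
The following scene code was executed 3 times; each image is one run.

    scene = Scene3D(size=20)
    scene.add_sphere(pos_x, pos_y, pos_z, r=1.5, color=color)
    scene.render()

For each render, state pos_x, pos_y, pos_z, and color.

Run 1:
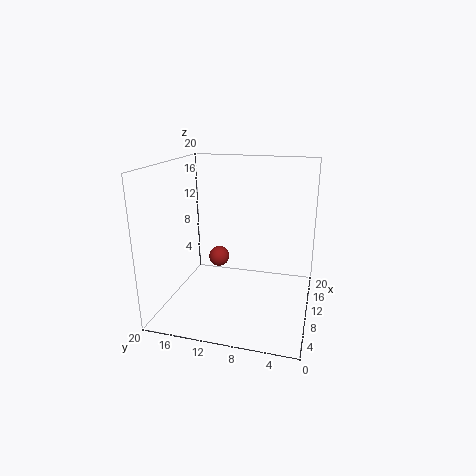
pos_x = 12; pos_y = 13.5; pos_z = 6; color = 'brown'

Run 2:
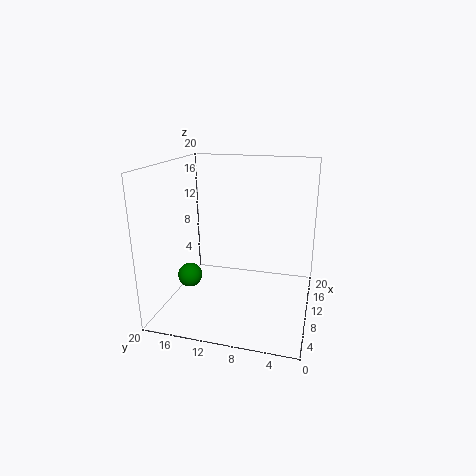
pos_x = 3.5; pos_y = 14.5; pos_z = 7; color = 'green'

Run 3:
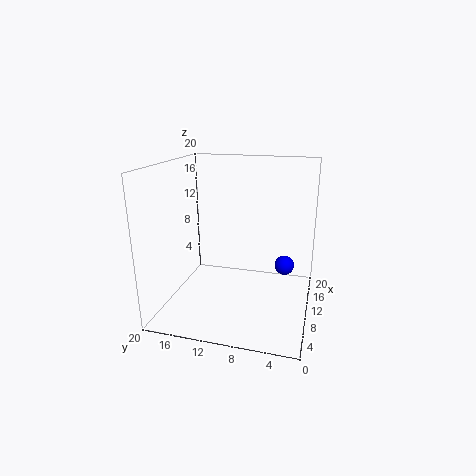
pos_x = 15.5; pos_y = 4; pos_z = 4; color = 'blue'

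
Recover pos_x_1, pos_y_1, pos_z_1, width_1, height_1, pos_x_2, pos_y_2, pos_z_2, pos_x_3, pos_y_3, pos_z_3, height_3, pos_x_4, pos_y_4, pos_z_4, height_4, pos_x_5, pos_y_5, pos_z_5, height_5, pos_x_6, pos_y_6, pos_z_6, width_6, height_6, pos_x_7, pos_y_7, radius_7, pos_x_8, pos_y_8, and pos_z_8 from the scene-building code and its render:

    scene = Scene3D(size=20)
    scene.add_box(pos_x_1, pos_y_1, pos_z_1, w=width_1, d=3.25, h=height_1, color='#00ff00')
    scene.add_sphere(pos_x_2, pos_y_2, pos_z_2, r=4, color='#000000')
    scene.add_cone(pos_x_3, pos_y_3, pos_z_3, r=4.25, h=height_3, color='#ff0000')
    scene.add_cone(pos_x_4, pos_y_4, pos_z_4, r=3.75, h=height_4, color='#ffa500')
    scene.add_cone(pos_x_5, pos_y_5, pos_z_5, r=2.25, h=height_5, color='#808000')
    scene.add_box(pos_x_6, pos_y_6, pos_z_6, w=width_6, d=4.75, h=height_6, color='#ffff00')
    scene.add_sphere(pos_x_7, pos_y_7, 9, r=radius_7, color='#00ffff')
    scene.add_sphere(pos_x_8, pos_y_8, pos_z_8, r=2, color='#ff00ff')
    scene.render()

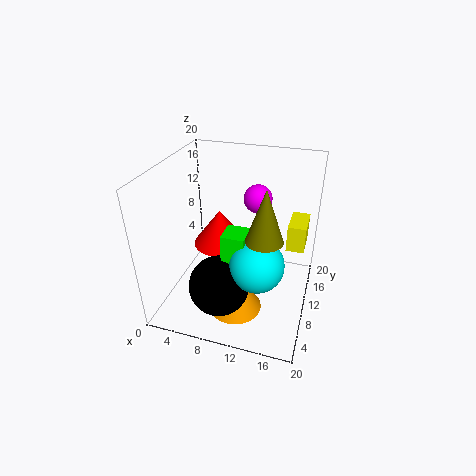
pos_x_1 = 9.25, pos_y_1 = 5, pos_z_1 = 8.5, width_1 = 3, height_1 = 4.5, pos_x_2 = 9, pos_y_2 = 4.75, pos_z_2 = 5.5, pos_x_3 = 5.25, pos_y_3 = 15.5, pos_z_3 = 5, height_3 = 5.75, pos_x_4 = 10.5, pos_y_4 = 7, pos_z_4 = 0.25, height_4 = 6.5, pos_x_5 = 14.75, pos_y_5 = 5, pos_z_5 = 13.5, height_5 = 6.5, pos_x_6 = 16.5, pos_y_6 = 11.5, pos_z_6 = 8.25, width_6 = 2.5, height_6 = 3.75, pos_x_7 = 13.75, pos_y_7 = 6, radius_7 = 3.5, pos_x_8 = 11.75, pos_y_8 = 13.75, pos_z_8 = 14.5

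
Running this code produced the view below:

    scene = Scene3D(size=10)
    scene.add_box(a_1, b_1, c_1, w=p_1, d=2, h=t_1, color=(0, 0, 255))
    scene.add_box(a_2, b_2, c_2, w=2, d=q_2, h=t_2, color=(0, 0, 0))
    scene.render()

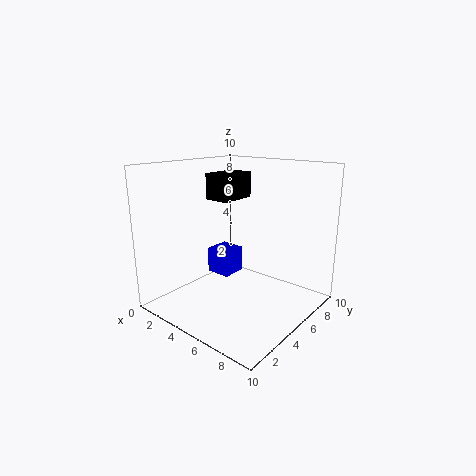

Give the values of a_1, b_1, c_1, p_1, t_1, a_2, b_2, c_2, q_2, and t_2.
a_1 = 1, b_1 = 6, c_1 = 1, p_1 = 2, t_1 = 2, a_2 = 1, b_2 = 6, c_2 = 7, q_2 = 3, t_2 = 2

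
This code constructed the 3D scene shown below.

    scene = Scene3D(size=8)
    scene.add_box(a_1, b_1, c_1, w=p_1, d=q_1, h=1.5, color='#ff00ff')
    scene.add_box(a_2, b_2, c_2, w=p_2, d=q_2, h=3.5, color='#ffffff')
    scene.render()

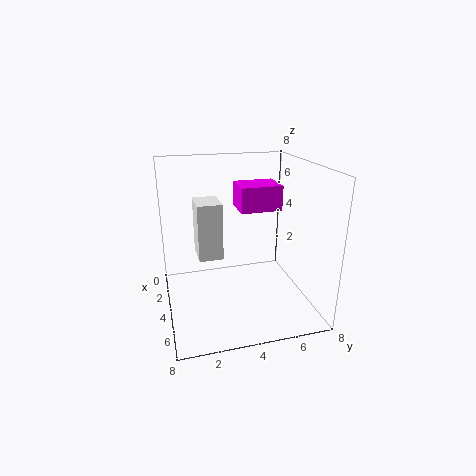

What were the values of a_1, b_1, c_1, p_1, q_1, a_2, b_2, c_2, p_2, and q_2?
a_1 = 1
b_1 = 4.5
c_1 = 5
p_1 = 2
q_1 = 2.5
a_2 = 0.5
b_2 = 2
c_2 = 2
p_2 = 2
q_2 = 1.5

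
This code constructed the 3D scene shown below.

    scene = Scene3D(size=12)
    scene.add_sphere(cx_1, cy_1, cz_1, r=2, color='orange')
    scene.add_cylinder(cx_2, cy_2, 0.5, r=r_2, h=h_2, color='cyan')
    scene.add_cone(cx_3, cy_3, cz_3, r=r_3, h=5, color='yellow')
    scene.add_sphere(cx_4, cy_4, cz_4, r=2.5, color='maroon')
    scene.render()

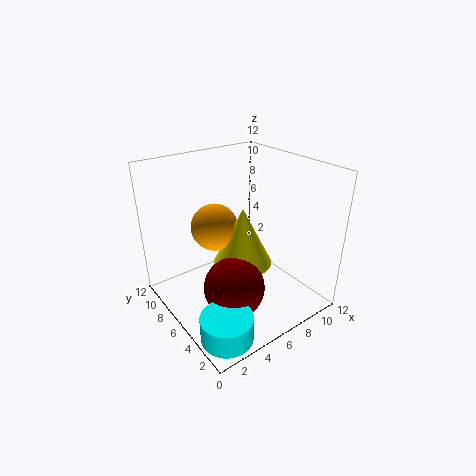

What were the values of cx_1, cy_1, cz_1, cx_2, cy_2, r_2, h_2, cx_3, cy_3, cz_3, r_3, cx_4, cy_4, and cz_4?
cx_1 = 5, cy_1 = 8, cz_1 = 6.5, cx_2 = 2, cy_2 = 2, r_2 = 2, h_2 = 2, cx_3 = 6.5, cy_3 = 6, cz_3 = 3.5, r_3 = 2.5, cx_4 = 4.5, cy_4 = 4.5, cz_4 = 2.5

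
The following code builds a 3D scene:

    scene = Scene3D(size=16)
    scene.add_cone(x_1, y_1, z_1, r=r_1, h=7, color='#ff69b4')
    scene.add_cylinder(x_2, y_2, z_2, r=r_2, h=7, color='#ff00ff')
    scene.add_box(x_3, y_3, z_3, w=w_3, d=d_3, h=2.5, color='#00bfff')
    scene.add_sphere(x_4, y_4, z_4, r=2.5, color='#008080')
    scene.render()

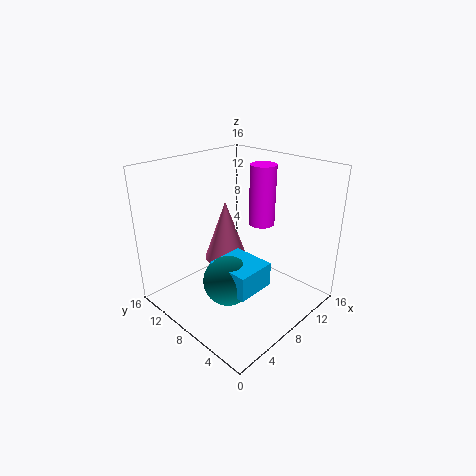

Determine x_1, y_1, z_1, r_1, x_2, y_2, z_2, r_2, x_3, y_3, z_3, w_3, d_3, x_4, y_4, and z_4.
x_1 = 8.5, y_1 = 10.5, z_1 = 4.5, r_1 = 2.5, x_2 = 12, y_2 = 8, z_2 = 8.5, r_2 = 1.5, x_3 = 3, y_3 = 2.5, z_3 = 5, w_3 = 4, d_3 = 4.5, x_4 = 4, y_4 = 5.5, z_4 = 5.5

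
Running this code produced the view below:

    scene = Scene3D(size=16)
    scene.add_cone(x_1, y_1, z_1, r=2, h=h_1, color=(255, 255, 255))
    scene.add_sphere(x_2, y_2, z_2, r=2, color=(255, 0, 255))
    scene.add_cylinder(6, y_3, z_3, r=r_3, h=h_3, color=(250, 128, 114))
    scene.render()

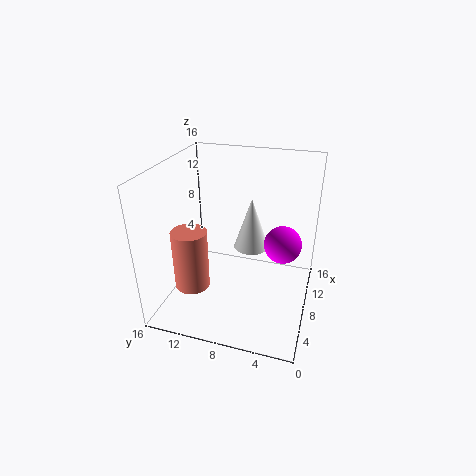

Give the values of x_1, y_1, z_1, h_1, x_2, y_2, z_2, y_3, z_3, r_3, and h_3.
x_1 = 10
y_1 = 7
z_1 = 6
h_1 = 6
x_2 = 8
y_2 = 3
z_2 = 8
y_3 = 13
z_3 = 2
r_3 = 2
h_3 = 7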